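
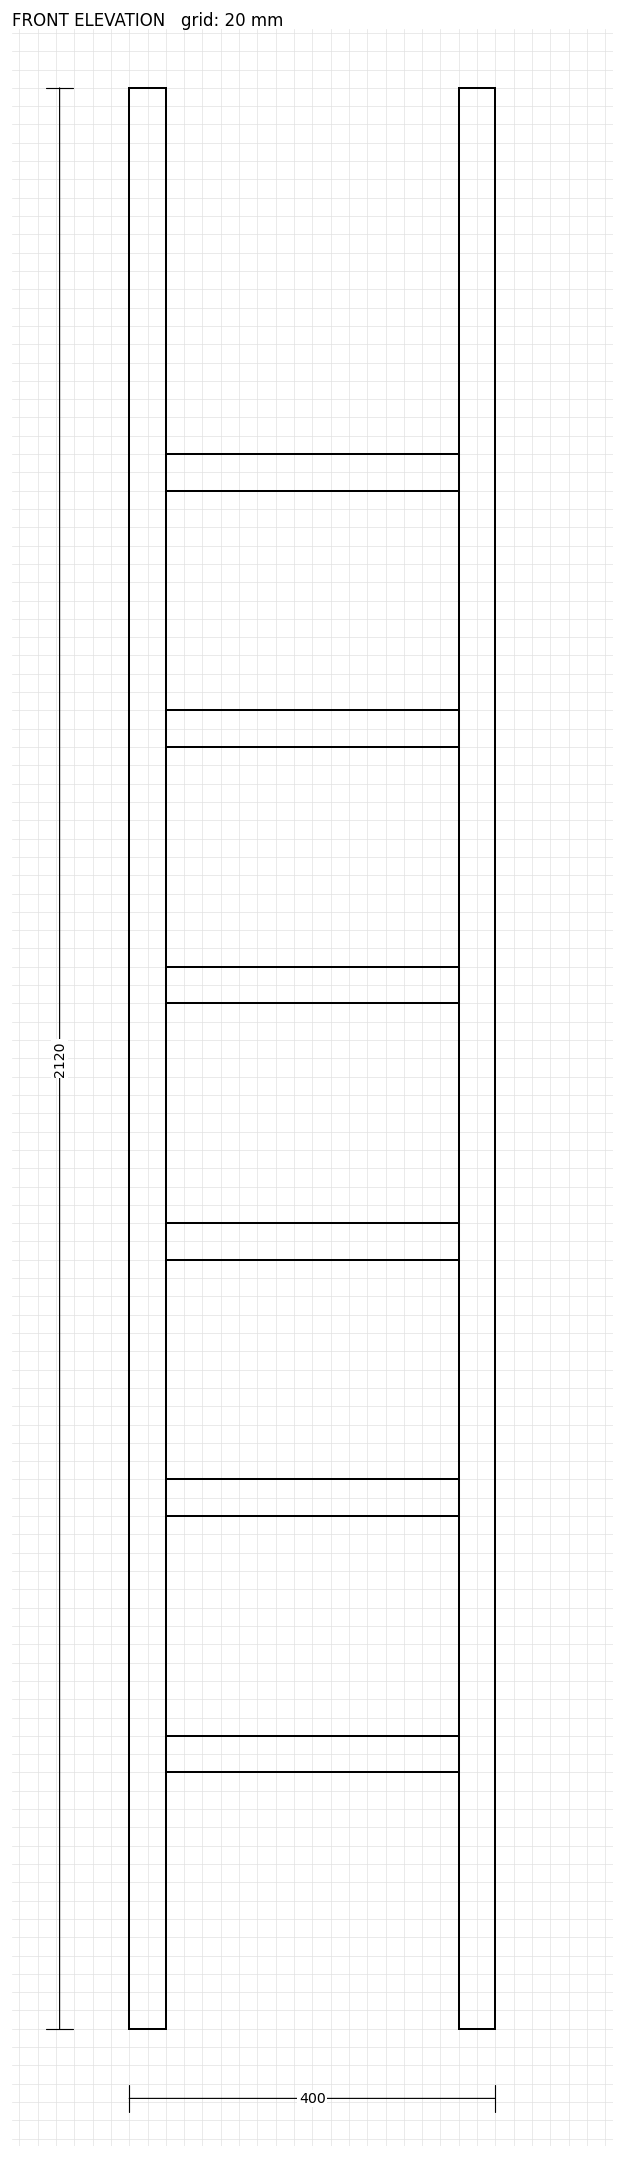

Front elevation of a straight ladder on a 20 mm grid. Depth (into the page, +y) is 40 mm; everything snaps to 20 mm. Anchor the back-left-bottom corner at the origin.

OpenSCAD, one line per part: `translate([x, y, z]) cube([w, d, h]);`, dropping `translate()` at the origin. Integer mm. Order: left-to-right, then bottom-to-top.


cube([40, 40, 2120]);
translate([40, 0, 280]) cube([320, 40, 40]);
translate([40, 0, 560]) cube([320, 40, 40]);
translate([40, 0, 840]) cube([320, 40, 40]);
translate([40, 0, 1120]) cube([320, 40, 40]);
translate([40, 0, 1400]) cube([320, 40, 40]);
translate([40, 0, 1680]) cube([320, 40, 40]);
translate([360, 0, 0]) cube([40, 40, 2120]);


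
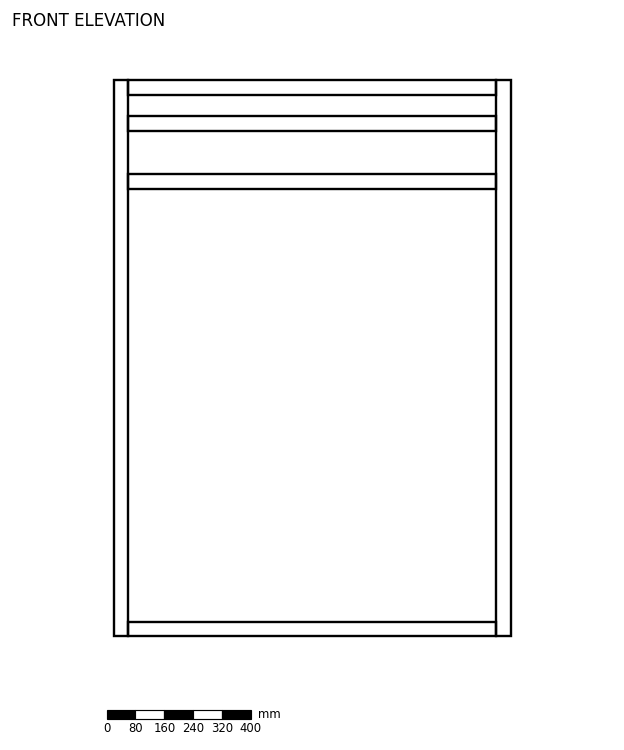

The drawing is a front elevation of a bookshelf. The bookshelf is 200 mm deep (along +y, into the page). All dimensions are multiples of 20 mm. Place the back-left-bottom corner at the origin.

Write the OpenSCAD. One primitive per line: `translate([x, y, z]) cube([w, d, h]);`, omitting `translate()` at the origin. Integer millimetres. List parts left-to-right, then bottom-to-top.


cube([40, 200, 1540]);
translate([40, 0, 0]) cube([1020, 200, 40]);
translate([40, 0, 1240]) cube([1020, 200, 40]);
translate([40, 0, 1400]) cube([1020, 200, 40]);
translate([40, 0, 1500]) cube([1020, 200, 40]);
translate([1060, 0, 0]) cube([40, 200, 1540]);


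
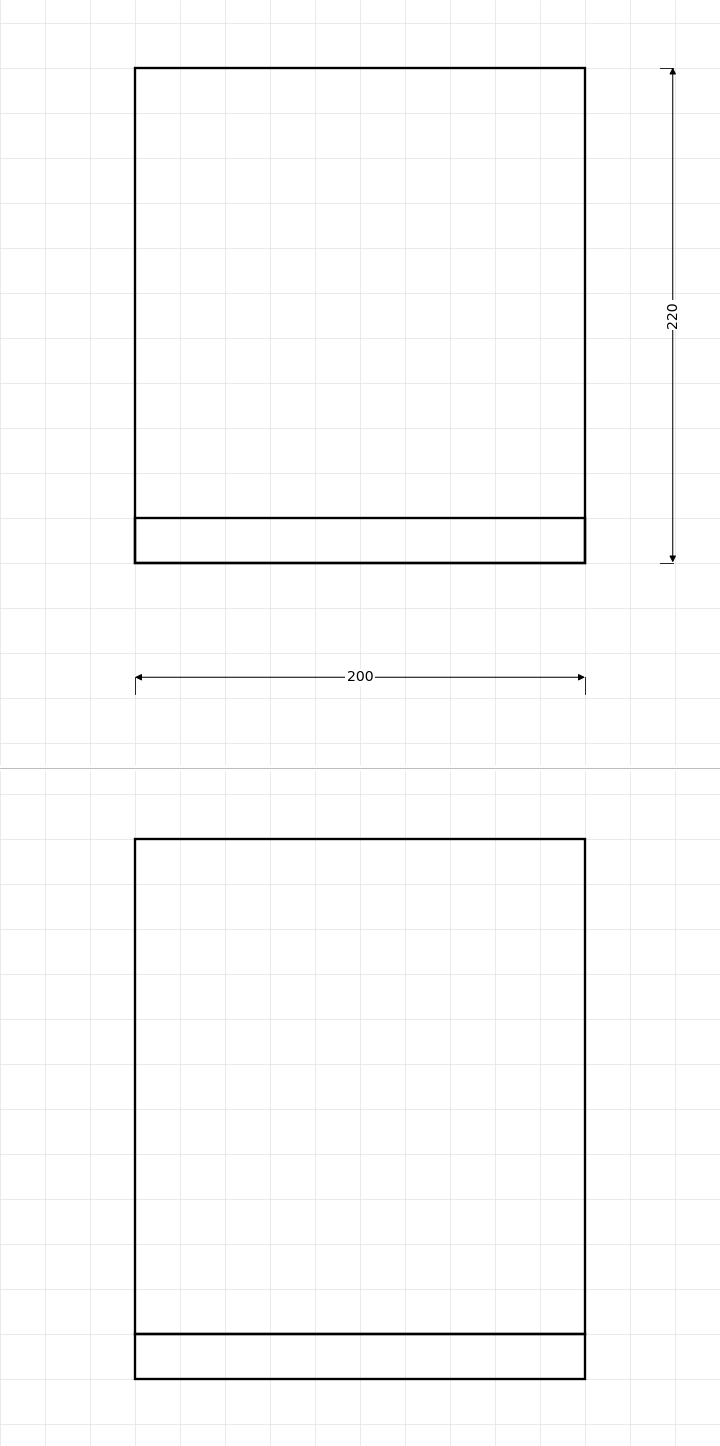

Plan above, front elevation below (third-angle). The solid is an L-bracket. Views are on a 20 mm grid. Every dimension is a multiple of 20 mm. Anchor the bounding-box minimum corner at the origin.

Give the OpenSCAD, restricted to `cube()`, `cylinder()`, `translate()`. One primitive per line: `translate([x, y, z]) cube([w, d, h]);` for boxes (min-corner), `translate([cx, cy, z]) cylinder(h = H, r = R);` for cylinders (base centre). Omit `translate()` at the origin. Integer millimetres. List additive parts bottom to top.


cube([200, 220, 20]);
translate([0, 0, 20]) cube([200, 20, 220]);


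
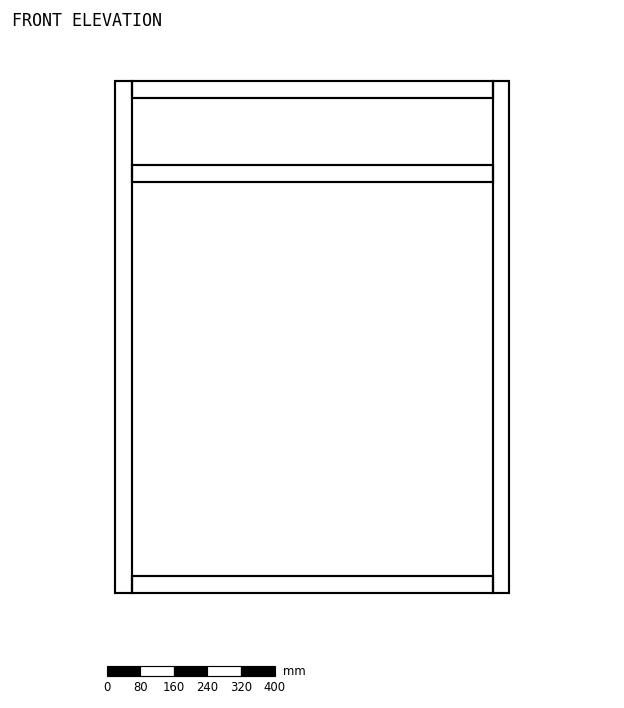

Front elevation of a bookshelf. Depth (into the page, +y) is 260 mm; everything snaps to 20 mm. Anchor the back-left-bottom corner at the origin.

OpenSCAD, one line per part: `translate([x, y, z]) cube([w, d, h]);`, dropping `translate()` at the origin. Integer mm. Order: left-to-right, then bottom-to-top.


cube([40, 260, 1220]);
translate([40, 0, 0]) cube([860, 260, 40]);
translate([40, 0, 980]) cube([860, 260, 40]);
translate([40, 0, 1180]) cube([860, 260, 40]);
translate([900, 0, 0]) cube([40, 260, 1220]);


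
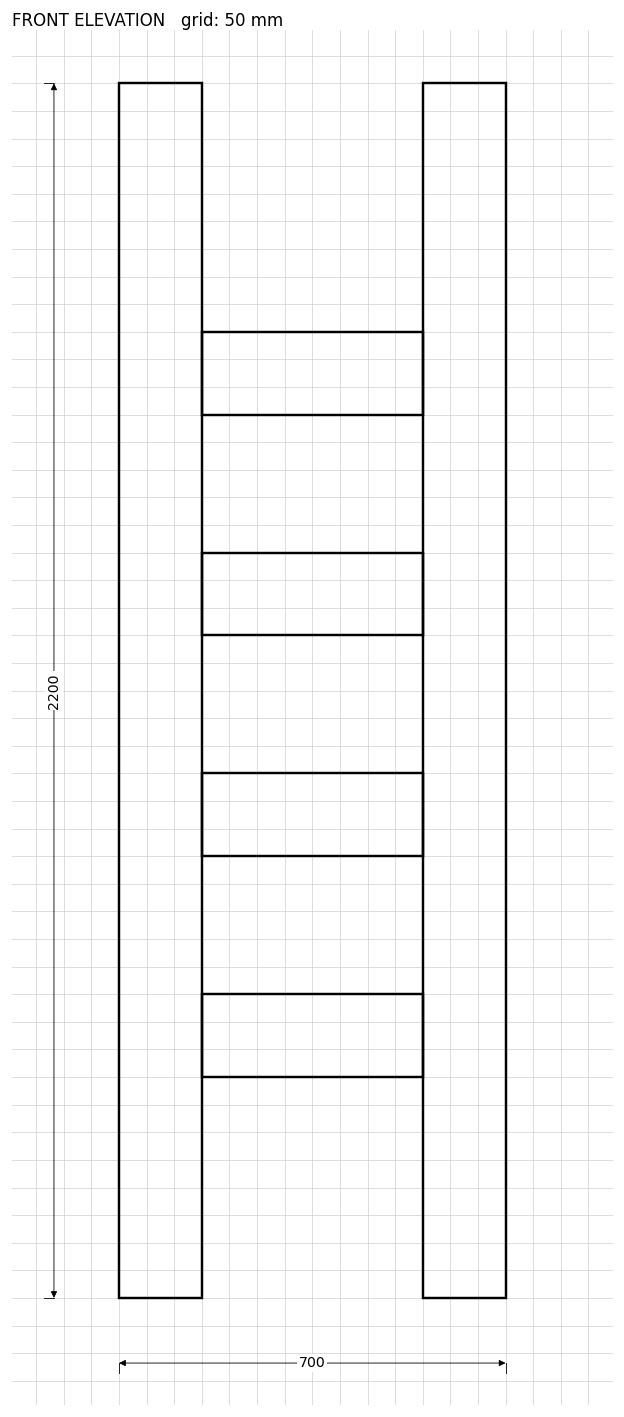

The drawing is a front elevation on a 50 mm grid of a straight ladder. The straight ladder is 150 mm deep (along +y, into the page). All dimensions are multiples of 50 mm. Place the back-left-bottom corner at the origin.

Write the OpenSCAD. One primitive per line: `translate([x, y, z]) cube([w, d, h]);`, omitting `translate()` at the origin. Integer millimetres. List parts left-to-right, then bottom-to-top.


cube([150, 150, 2200]);
translate([150, 0, 400]) cube([400, 150, 150]);
translate([150, 0, 800]) cube([400, 150, 150]);
translate([150, 0, 1200]) cube([400, 150, 150]);
translate([150, 0, 1600]) cube([400, 150, 150]);
translate([550, 0, 0]) cube([150, 150, 2200]);


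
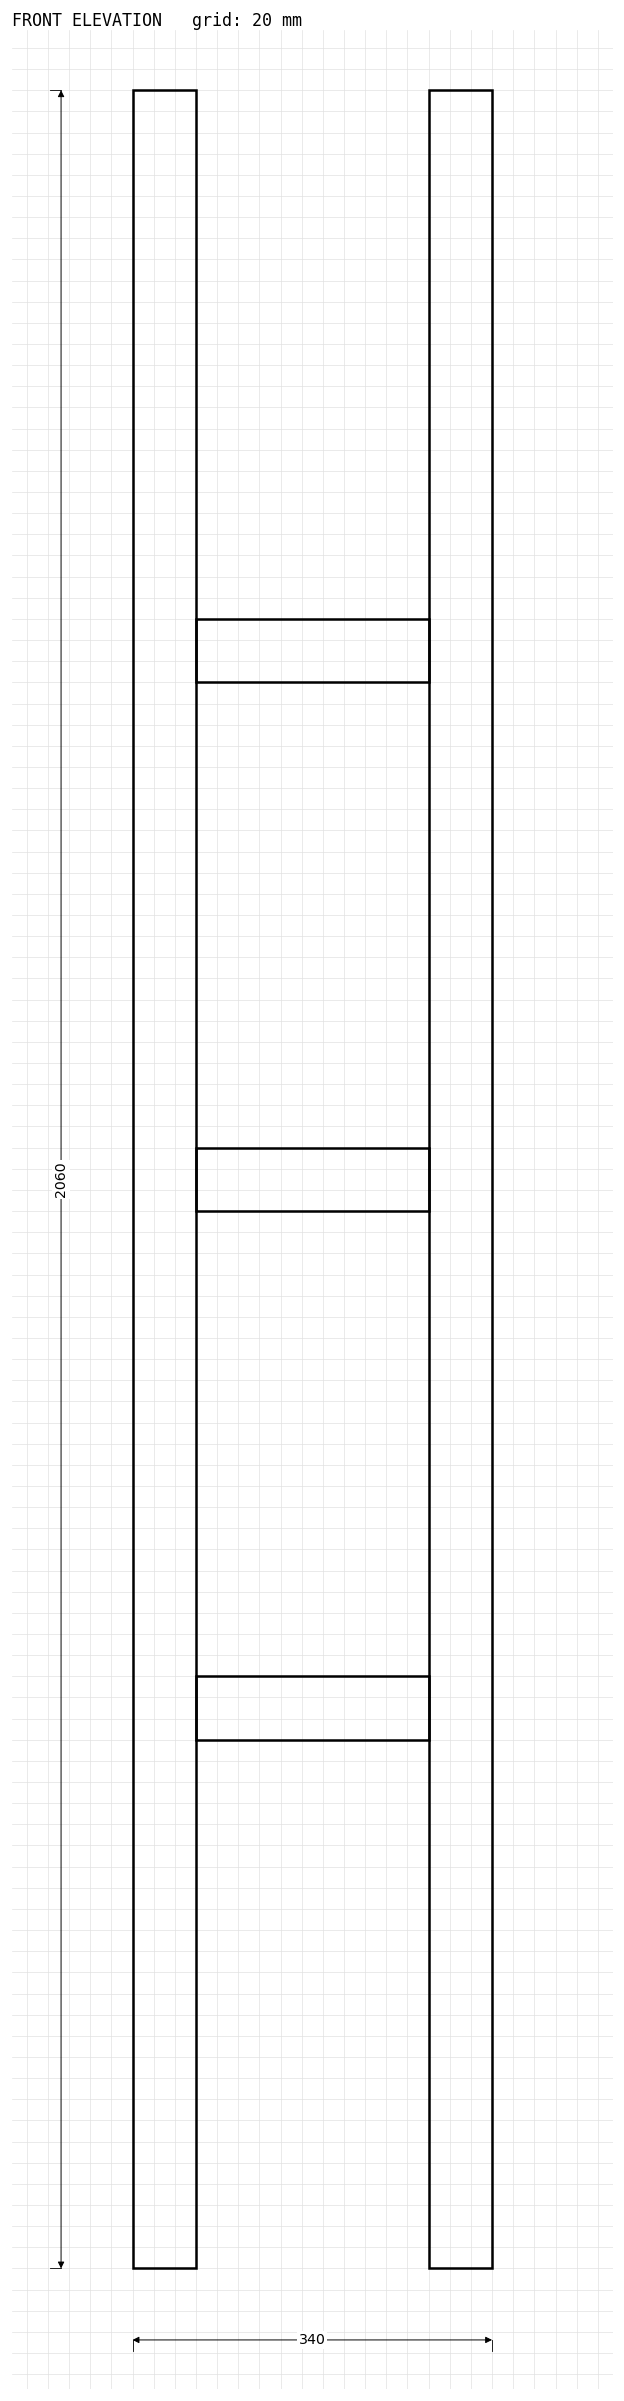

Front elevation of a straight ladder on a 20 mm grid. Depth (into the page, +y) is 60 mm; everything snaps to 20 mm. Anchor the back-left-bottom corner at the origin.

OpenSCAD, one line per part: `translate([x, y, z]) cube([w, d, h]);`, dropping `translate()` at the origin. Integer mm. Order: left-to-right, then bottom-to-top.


cube([60, 60, 2060]);
translate([60, 0, 500]) cube([220, 60, 60]);
translate([60, 0, 1000]) cube([220, 60, 60]);
translate([60, 0, 1500]) cube([220, 60, 60]);
translate([280, 0, 0]) cube([60, 60, 2060]);


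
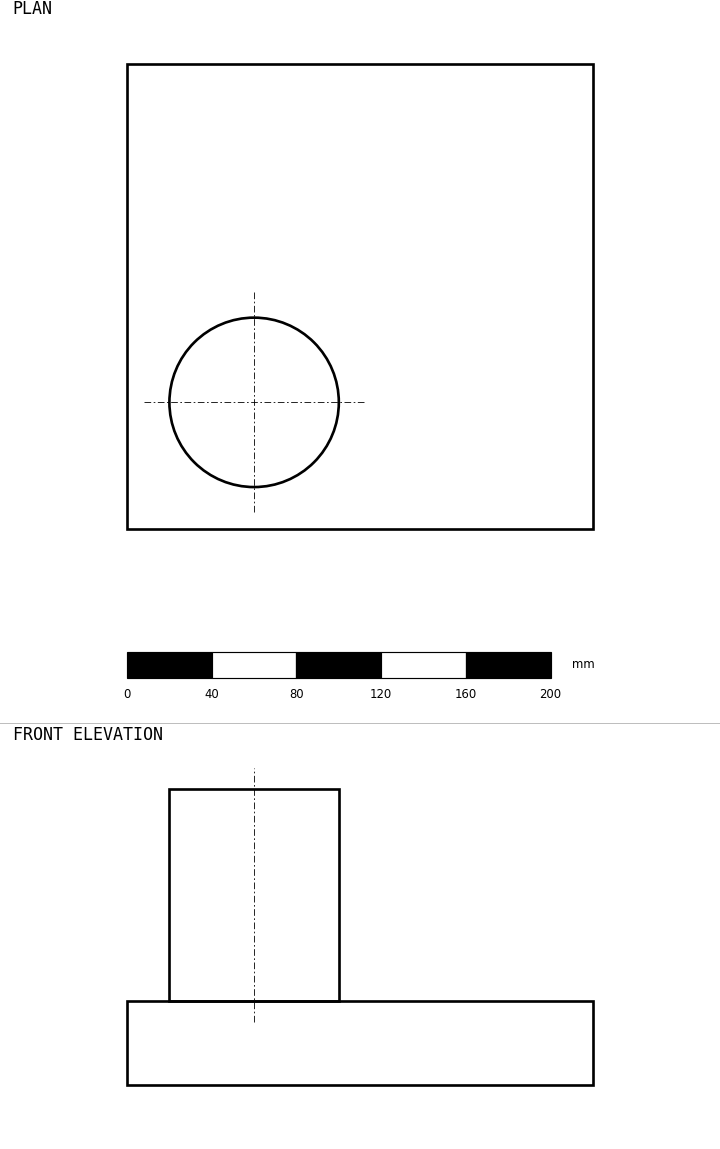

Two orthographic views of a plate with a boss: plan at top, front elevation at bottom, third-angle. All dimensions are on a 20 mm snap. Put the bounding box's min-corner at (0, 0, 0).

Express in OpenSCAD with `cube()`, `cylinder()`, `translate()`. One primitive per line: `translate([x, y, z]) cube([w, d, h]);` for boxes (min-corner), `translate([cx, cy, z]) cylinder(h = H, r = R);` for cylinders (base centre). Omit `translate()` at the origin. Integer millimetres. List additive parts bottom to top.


cube([220, 220, 40]);
translate([60, 60, 40]) cylinder(h = 100, r = 40);


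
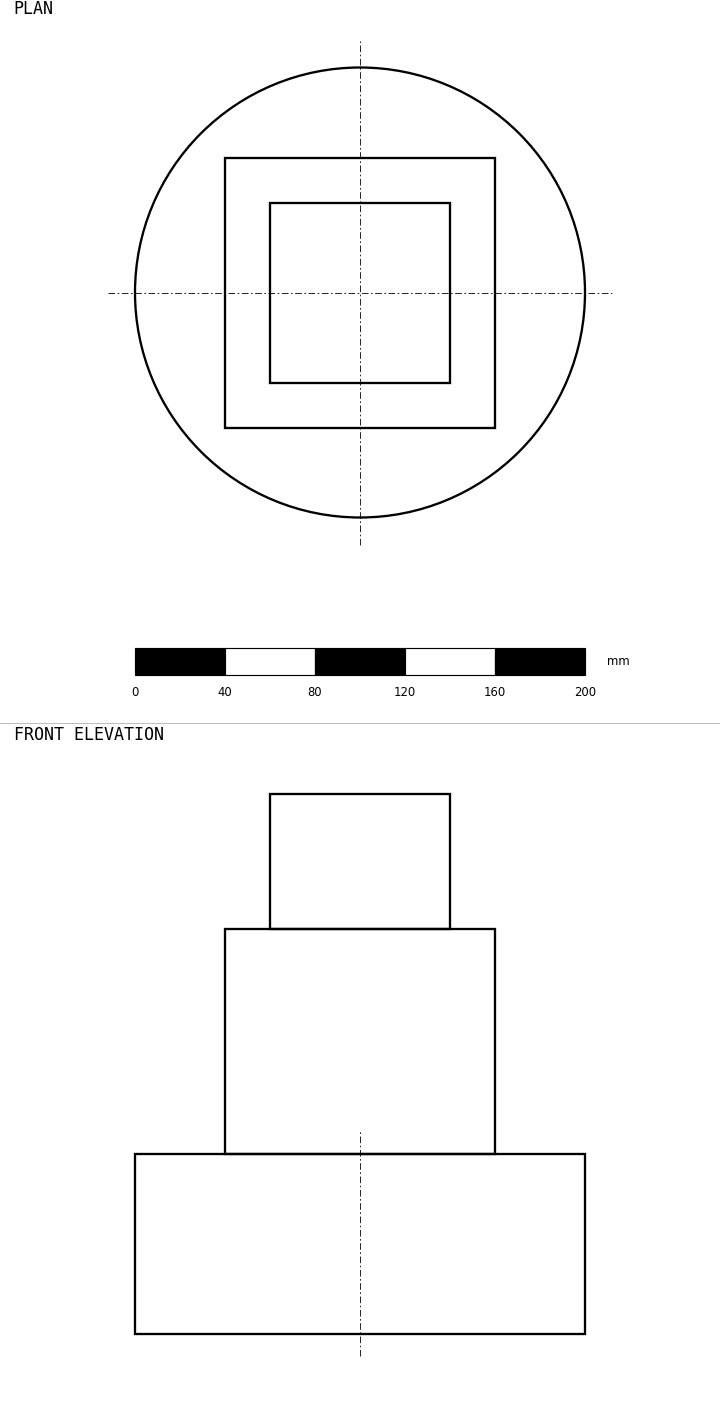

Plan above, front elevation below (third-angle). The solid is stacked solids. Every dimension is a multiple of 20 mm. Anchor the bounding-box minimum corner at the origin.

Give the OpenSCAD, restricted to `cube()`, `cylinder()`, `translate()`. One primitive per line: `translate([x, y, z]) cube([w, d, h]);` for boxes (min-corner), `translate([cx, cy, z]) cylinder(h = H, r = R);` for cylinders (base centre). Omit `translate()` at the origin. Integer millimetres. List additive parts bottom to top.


translate([100, 100, 0]) cylinder(h = 80, r = 100);
translate([40, 40, 80]) cube([120, 120, 100]);
translate([60, 60, 180]) cube([80, 80, 60]);


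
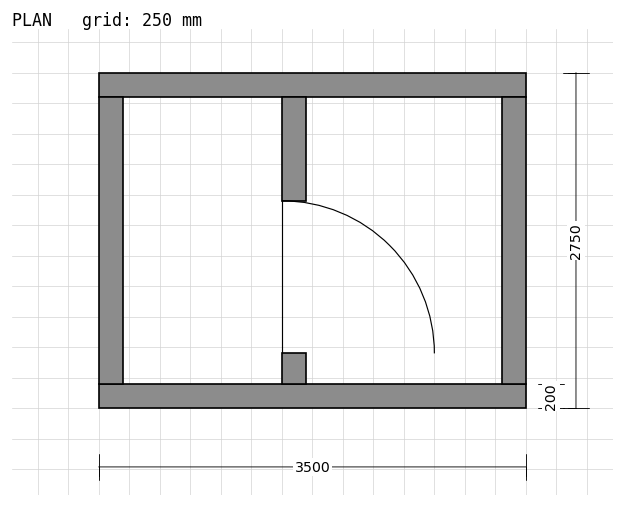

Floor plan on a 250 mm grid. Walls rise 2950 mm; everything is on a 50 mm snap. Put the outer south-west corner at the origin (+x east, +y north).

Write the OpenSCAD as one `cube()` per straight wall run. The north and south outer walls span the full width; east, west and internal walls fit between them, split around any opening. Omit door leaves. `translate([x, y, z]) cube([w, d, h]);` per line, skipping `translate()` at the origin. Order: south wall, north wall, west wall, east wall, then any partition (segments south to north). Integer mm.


cube([3500, 200, 2950]);
translate([0, 2550, 0]) cube([3500, 200, 2950]);
translate([0, 200, 0]) cube([200, 2350, 2950]);
translate([3300, 200, 0]) cube([200, 2350, 2950]);
translate([1500, 200, 0]) cube([200, 250, 2950]);
translate([1500, 1700, 0]) cube([200, 850, 2950]);


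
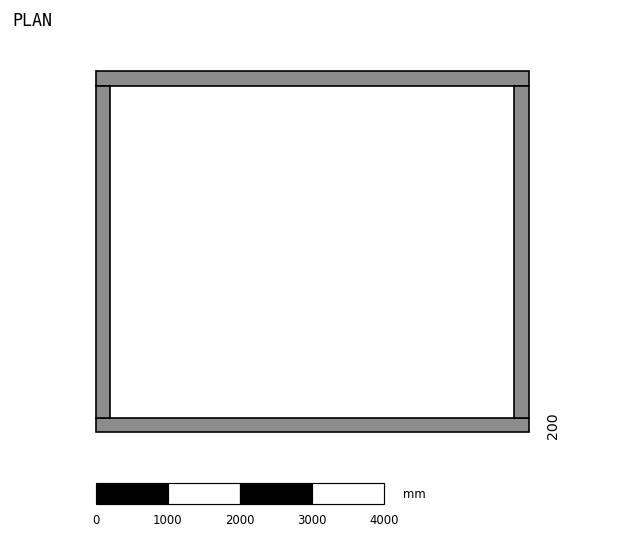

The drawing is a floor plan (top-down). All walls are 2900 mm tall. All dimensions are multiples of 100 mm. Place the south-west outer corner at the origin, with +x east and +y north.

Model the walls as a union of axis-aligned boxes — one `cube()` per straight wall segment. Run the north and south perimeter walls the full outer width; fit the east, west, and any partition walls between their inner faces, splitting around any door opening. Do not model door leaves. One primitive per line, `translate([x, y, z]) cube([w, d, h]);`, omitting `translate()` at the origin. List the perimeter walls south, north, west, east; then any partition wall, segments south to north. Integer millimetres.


cube([6000, 200, 2900]);
translate([0, 4800, 0]) cube([6000, 200, 2900]);
translate([0, 200, 0]) cube([200, 4600, 2900]);
translate([5800, 200, 0]) cube([200, 4600, 2900]);


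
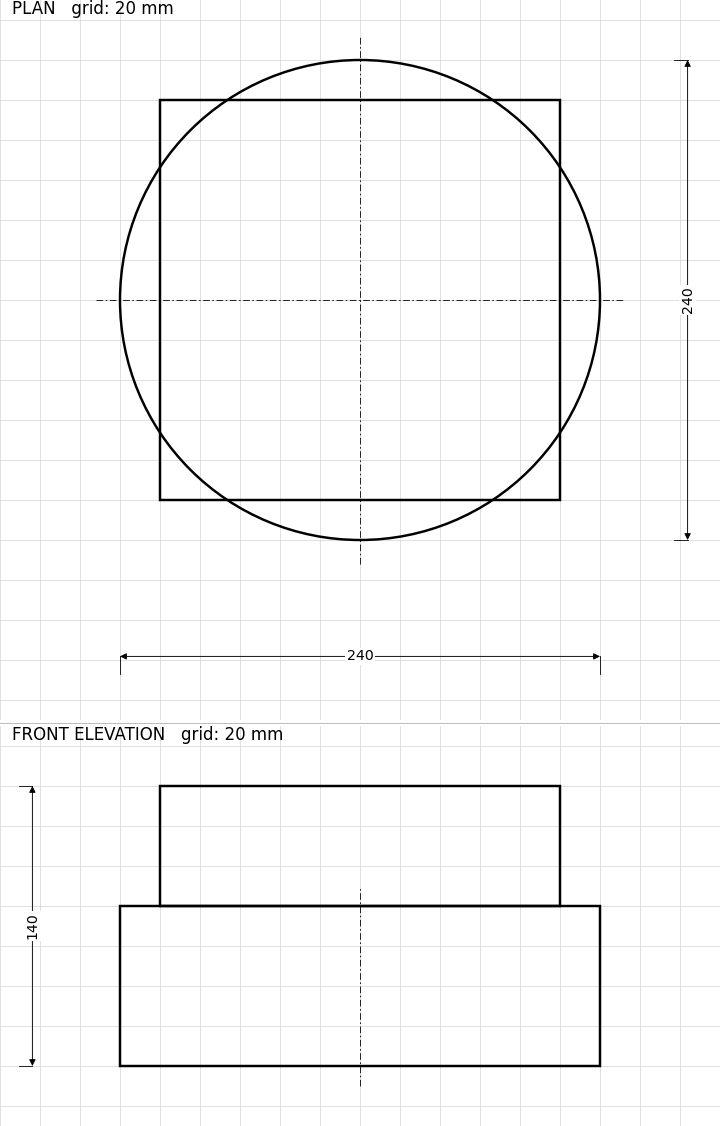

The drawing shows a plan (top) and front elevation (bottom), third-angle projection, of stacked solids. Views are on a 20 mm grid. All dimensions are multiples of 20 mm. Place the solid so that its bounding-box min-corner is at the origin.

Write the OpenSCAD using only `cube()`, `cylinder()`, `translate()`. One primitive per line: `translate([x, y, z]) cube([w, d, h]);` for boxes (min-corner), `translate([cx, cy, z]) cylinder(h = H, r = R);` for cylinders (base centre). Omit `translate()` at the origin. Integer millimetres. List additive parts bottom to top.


translate([120, 120, 0]) cylinder(h = 80, r = 120);
translate([20, 20, 80]) cube([200, 200, 60]);


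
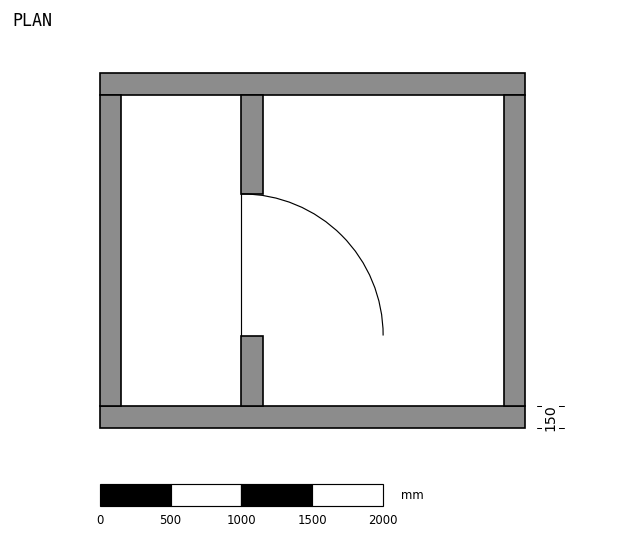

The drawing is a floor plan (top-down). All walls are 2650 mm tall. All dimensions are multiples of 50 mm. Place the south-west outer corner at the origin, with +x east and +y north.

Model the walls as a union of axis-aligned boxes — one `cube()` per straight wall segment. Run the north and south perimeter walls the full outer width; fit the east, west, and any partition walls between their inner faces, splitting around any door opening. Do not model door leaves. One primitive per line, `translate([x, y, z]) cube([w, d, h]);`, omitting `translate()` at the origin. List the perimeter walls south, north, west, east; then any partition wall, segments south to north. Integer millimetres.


cube([3000, 150, 2650]);
translate([0, 2350, 0]) cube([3000, 150, 2650]);
translate([0, 150, 0]) cube([150, 2200, 2650]);
translate([2850, 150, 0]) cube([150, 2200, 2650]);
translate([1000, 150, 0]) cube([150, 500, 2650]);
translate([1000, 1650, 0]) cube([150, 700, 2650]);


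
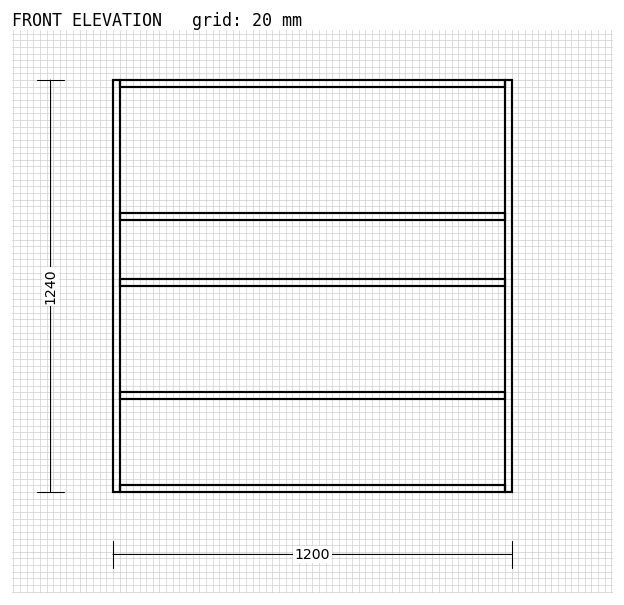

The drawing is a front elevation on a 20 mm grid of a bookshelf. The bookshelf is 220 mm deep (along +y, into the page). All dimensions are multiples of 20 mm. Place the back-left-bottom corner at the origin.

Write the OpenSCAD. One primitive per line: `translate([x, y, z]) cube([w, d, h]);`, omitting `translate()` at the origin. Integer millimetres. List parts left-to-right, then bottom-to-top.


cube([20, 220, 1240]);
translate([20, 0, 0]) cube([1160, 220, 20]);
translate([20, 0, 280]) cube([1160, 220, 20]);
translate([20, 0, 620]) cube([1160, 220, 20]);
translate([20, 0, 820]) cube([1160, 220, 20]);
translate([20, 0, 1220]) cube([1160, 220, 20]);
translate([1180, 0, 0]) cube([20, 220, 1240]);


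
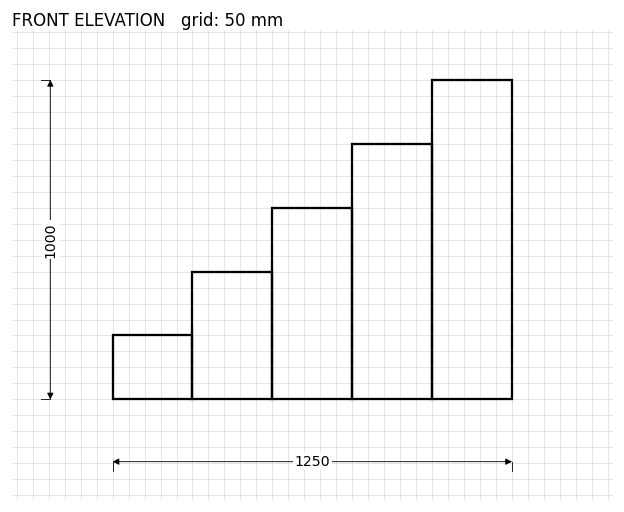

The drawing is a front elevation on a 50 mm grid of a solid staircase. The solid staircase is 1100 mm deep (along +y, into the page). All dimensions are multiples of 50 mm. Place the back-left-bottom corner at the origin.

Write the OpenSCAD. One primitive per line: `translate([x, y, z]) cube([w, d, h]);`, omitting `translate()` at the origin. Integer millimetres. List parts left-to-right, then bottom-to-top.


cube([250, 1100, 200]);
translate([250, 0, 0]) cube([250, 1100, 400]);
translate([500, 0, 0]) cube([250, 1100, 600]);
translate([750, 0, 0]) cube([250, 1100, 800]);
translate([1000, 0, 0]) cube([250, 1100, 1000]);


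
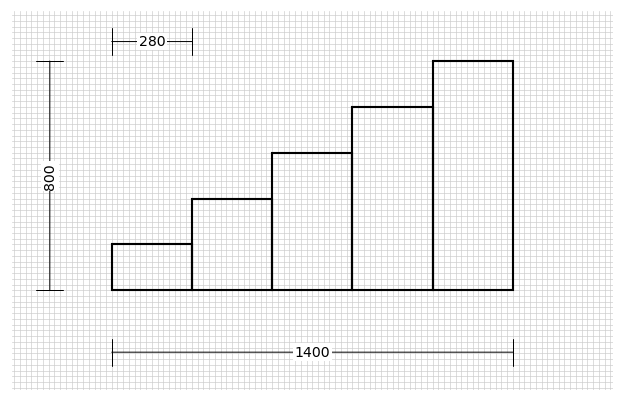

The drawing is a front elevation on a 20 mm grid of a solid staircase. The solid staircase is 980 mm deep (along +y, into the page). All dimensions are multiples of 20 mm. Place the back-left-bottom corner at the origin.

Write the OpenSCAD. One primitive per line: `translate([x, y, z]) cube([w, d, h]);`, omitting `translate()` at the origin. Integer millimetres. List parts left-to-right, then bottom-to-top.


cube([280, 980, 160]);
translate([280, 0, 0]) cube([280, 980, 320]);
translate([560, 0, 0]) cube([280, 980, 480]);
translate([840, 0, 0]) cube([280, 980, 640]);
translate([1120, 0, 0]) cube([280, 980, 800]);


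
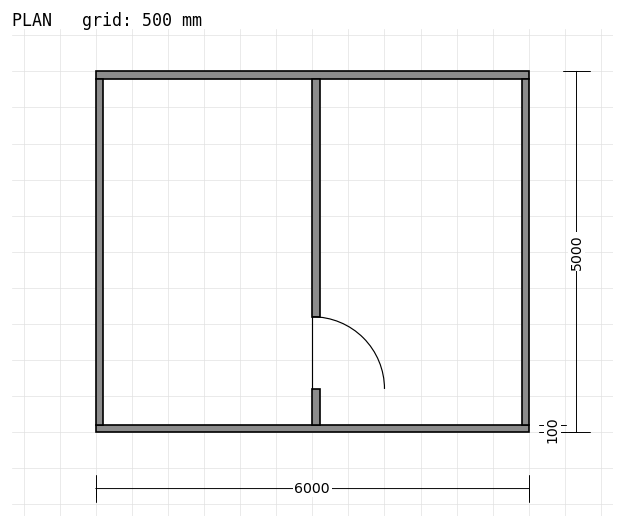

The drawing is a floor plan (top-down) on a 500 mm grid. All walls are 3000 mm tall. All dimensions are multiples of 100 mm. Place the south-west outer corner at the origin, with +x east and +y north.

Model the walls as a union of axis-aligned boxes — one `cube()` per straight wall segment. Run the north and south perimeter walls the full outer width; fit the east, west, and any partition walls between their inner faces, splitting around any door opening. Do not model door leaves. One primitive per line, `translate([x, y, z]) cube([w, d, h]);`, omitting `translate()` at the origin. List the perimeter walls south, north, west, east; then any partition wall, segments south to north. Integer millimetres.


cube([6000, 100, 3000]);
translate([0, 4900, 0]) cube([6000, 100, 3000]);
translate([0, 100, 0]) cube([100, 4800, 3000]);
translate([5900, 100, 0]) cube([100, 4800, 3000]);
translate([3000, 100, 0]) cube([100, 500, 3000]);
translate([3000, 1600, 0]) cube([100, 3300, 3000]);


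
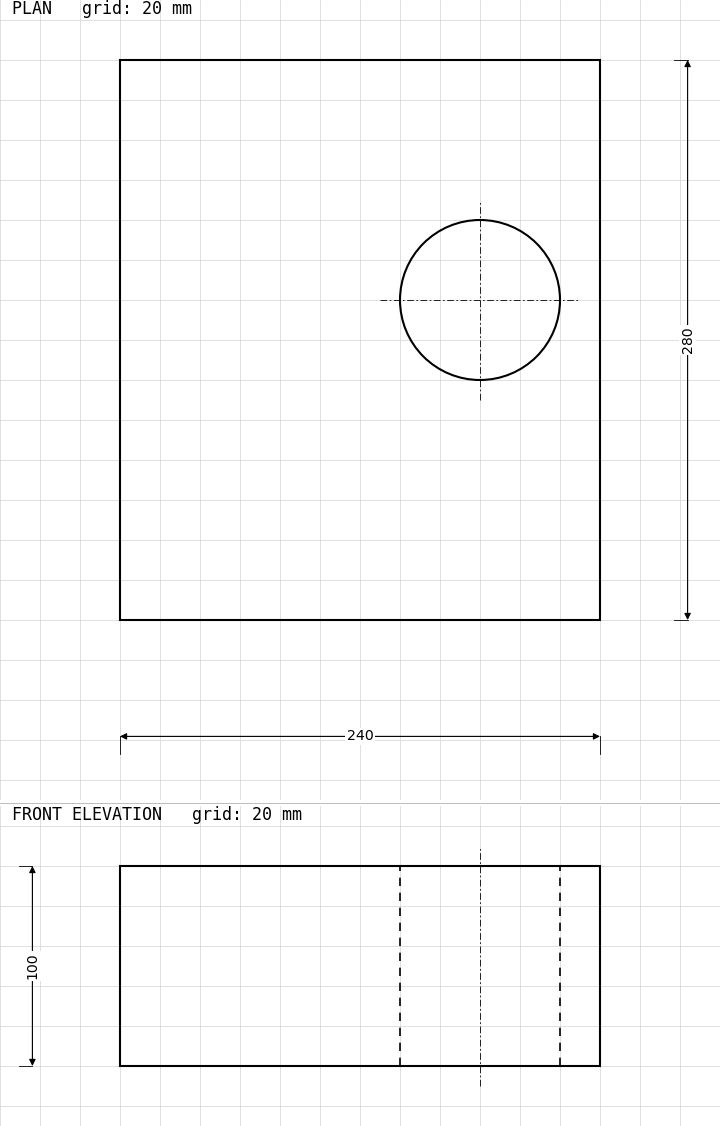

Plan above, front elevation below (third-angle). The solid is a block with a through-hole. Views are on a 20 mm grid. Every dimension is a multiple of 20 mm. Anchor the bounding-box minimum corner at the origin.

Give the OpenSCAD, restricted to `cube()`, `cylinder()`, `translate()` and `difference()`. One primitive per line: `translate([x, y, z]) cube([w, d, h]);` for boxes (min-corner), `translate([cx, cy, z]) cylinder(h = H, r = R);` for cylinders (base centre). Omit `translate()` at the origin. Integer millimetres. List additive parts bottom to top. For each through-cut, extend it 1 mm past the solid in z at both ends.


difference() {
  cube([240, 280, 100]);
  translate([180, 160, -1]) cylinder(h = 102, r = 40);
}


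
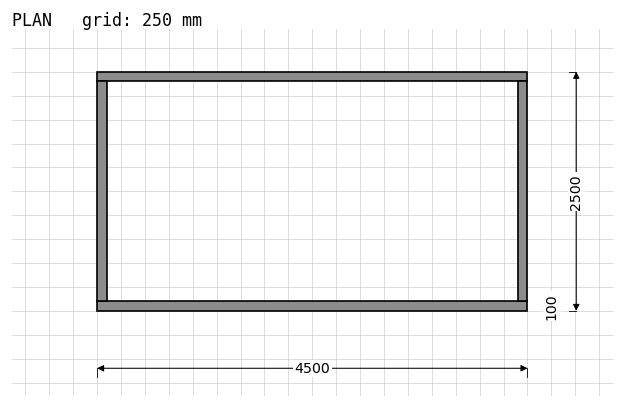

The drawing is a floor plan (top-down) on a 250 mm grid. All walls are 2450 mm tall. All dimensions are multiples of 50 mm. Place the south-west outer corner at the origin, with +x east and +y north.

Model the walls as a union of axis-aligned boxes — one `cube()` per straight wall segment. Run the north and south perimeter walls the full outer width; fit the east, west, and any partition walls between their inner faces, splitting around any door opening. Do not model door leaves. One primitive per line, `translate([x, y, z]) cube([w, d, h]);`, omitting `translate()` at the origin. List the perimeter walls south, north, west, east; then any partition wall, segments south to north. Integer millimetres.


cube([4500, 100, 2450]);
translate([0, 2400, 0]) cube([4500, 100, 2450]);
translate([0, 100, 0]) cube([100, 2300, 2450]);
translate([4400, 100, 0]) cube([100, 2300, 2450]);


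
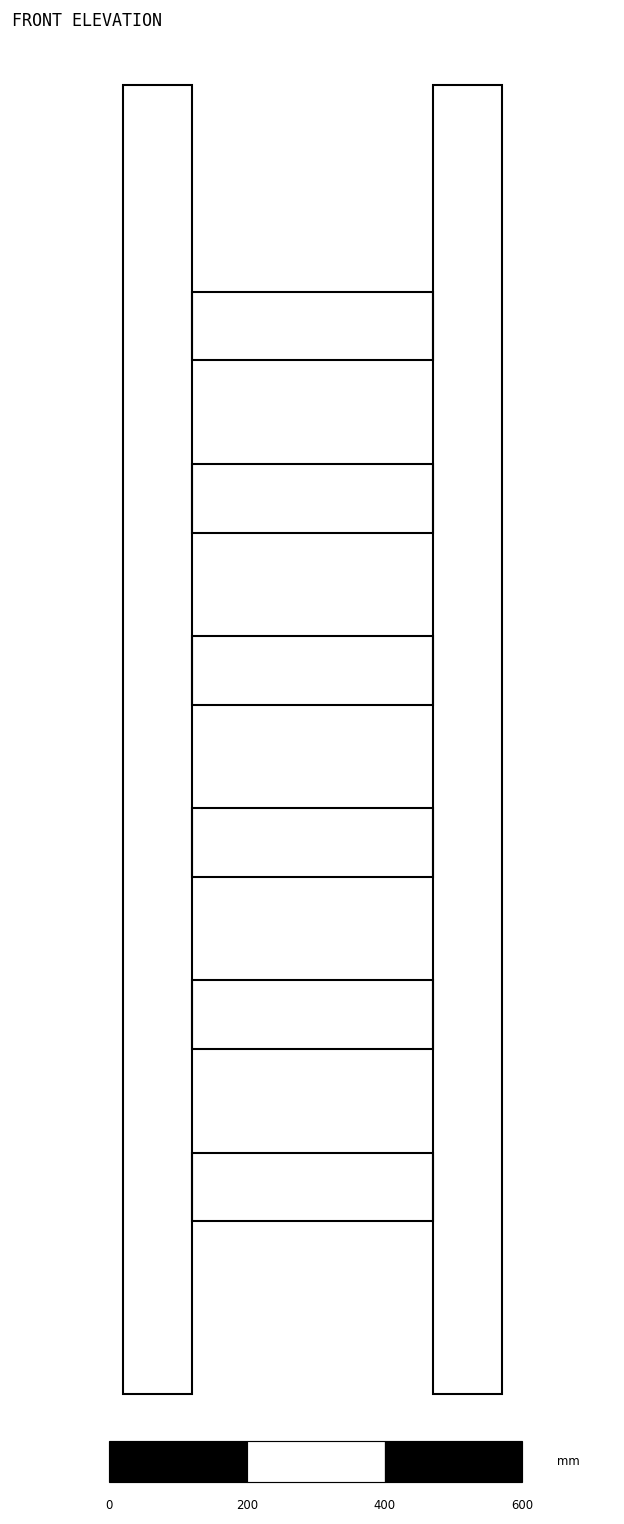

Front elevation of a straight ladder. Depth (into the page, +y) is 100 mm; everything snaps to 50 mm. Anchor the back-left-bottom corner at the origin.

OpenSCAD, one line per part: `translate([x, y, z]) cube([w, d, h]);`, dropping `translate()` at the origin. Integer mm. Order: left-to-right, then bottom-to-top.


cube([100, 100, 1900]);
translate([100, 0, 250]) cube([350, 100, 100]);
translate([100, 0, 500]) cube([350, 100, 100]);
translate([100, 0, 750]) cube([350, 100, 100]);
translate([100, 0, 1000]) cube([350, 100, 100]);
translate([100, 0, 1250]) cube([350, 100, 100]);
translate([100, 0, 1500]) cube([350, 100, 100]);
translate([450, 0, 0]) cube([100, 100, 1900]);


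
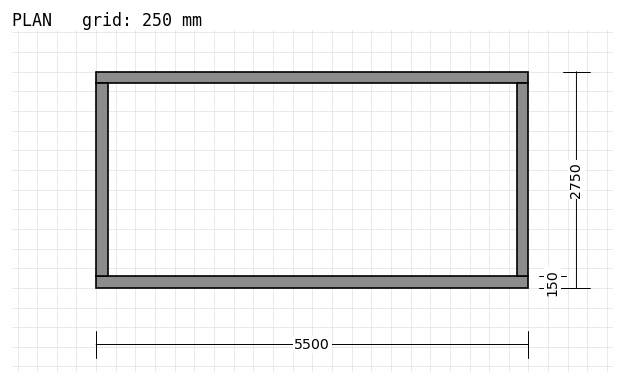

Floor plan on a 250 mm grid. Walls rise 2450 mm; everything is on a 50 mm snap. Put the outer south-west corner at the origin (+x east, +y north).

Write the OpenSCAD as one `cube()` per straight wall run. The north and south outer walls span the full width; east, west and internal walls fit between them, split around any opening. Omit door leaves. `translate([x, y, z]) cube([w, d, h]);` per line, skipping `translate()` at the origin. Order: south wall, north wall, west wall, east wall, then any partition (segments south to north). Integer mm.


cube([5500, 150, 2450]);
translate([0, 2600, 0]) cube([5500, 150, 2450]);
translate([0, 150, 0]) cube([150, 2450, 2450]);
translate([5350, 150, 0]) cube([150, 2450, 2450]);


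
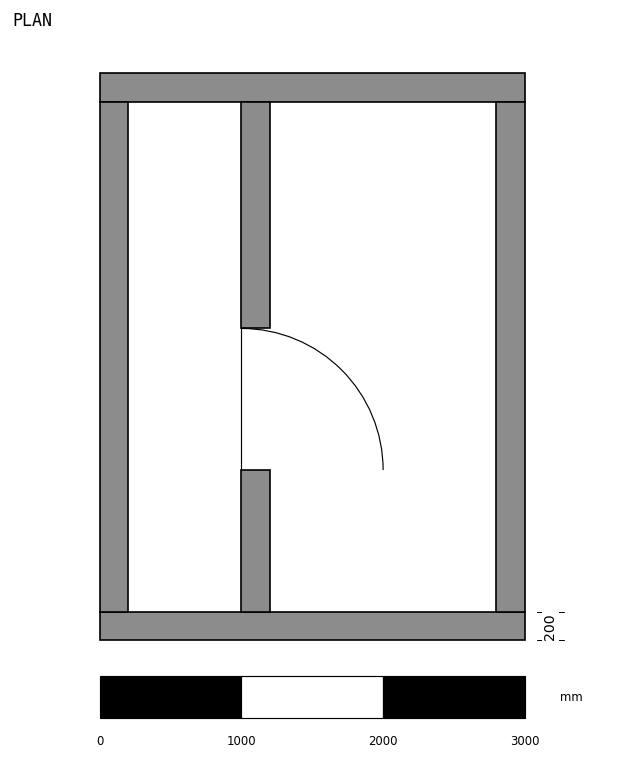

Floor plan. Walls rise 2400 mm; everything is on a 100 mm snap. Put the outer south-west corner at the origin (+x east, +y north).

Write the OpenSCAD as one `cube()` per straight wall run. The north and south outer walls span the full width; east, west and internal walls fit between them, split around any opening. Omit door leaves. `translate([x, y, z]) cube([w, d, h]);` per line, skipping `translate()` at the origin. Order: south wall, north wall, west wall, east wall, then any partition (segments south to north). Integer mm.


cube([3000, 200, 2400]);
translate([0, 3800, 0]) cube([3000, 200, 2400]);
translate([0, 200, 0]) cube([200, 3600, 2400]);
translate([2800, 200, 0]) cube([200, 3600, 2400]);
translate([1000, 200, 0]) cube([200, 1000, 2400]);
translate([1000, 2200, 0]) cube([200, 1600, 2400]);


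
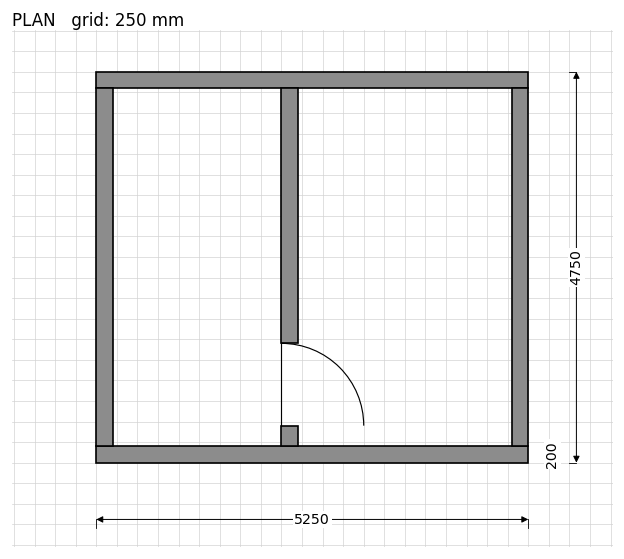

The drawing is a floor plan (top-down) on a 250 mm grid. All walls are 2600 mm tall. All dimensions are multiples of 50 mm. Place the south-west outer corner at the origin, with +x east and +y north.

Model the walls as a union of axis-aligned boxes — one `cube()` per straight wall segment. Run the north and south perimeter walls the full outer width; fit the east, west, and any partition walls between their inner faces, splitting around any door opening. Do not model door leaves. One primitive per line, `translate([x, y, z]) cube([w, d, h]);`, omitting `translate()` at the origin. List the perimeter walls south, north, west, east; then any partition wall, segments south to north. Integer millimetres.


cube([5250, 200, 2600]);
translate([0, 4550, 0]) cube([5250, 200, 2600]);
translate([0, 200, 0]) cube([200, 4350, 2600]);
translate([5050, 200, 0]) cube([200, 4350, 2600]);
translate([2250, 200, 0]) cube([200, 250, 2600]);
translate([2250, 1450, 0]) cube([200, 3100, 2600]);


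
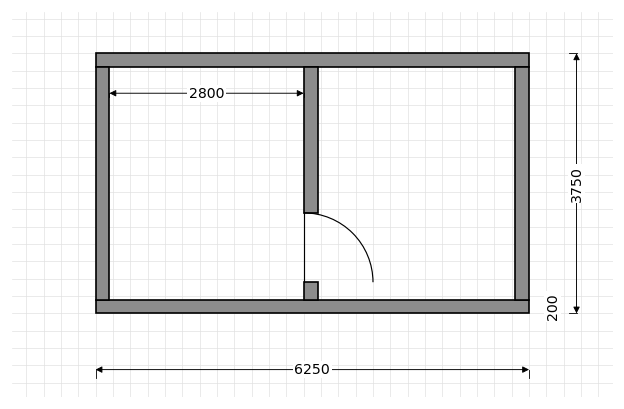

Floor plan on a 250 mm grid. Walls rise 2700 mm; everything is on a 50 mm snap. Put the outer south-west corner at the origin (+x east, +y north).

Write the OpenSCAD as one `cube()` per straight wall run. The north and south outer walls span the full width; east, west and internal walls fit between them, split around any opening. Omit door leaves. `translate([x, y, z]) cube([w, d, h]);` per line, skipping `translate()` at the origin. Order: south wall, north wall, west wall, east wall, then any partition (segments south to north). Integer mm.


cube([6250, 200, 2700]);
translate([0, 3550, 0]) cube([6250, 200, 2700]);
translate([0, 200, 0]) cube([200, 3350, 2700]);
translate([6050, 200, 0]) cube([200, 3350, 2700]);
translate([3000, 200, 0]) cube([200, 250, 2700]);
translate([3000, 1450, 0]) cube([200, 2100, 2700]);


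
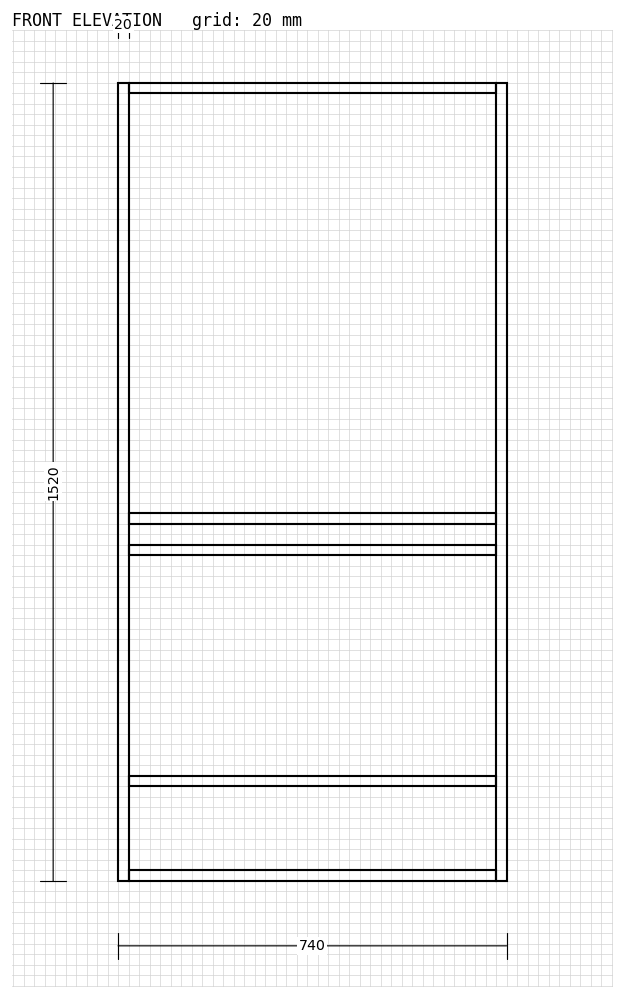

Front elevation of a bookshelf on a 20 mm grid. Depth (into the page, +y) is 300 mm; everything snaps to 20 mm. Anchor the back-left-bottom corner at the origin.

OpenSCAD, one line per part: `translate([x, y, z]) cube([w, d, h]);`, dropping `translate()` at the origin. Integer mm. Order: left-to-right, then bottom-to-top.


cube([20, 300, 1520]);
translate([20, 0, 0]) cube([700, 300, 20]);
translate([20, 0, 180]) cube([700, 300, 20]);
translate([20, 0, 620]) cube([700, 300, 20]);
translate([20, 0, 680]) cube([700, 300, 20]);
translate([20, 0, 1500]) cube([700, 300, 20]);
translate([720, 0, 0]) cube([20, 300, 1520]);


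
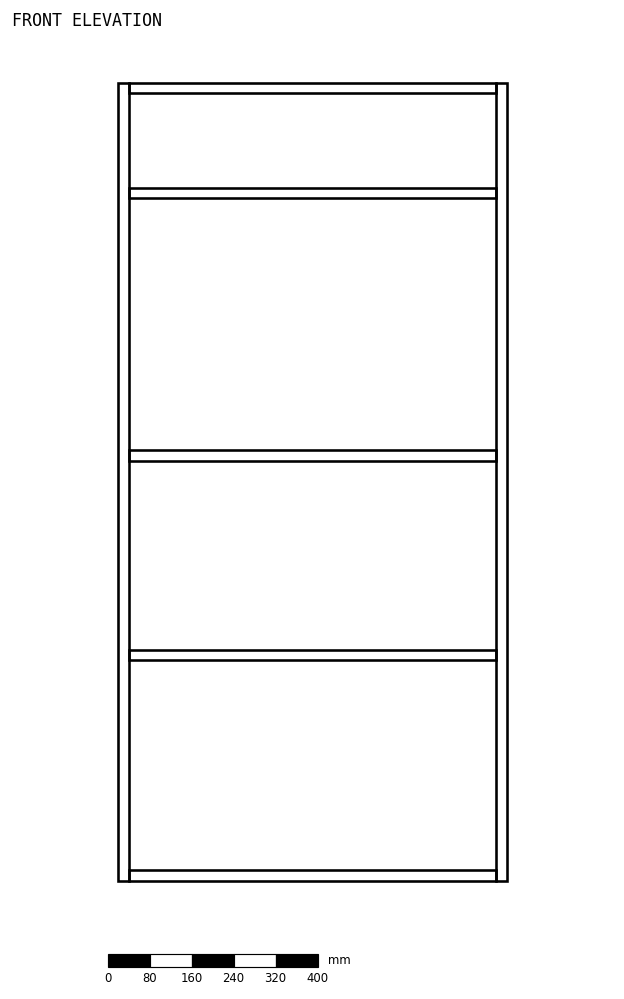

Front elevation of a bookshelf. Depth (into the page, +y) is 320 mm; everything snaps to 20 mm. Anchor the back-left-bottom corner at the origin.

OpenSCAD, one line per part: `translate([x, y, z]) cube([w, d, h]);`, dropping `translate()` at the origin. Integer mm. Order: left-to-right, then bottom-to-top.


cube([20, 320, 1520]);
translate([20, 0, 0]) cube([700, 320, 20]);
translate([20, 0, 420]) cube([700, 320, 20]);
translate([20, 0, 800]) cube([700, 320, 20]);
translate([20, 0, 1300]) cube([700, 320, 20]);
translate([20, 0, 1500]) cube([700, 320, 20]);
translate([720, 0, 0]) cube([20, 320, 1520]);


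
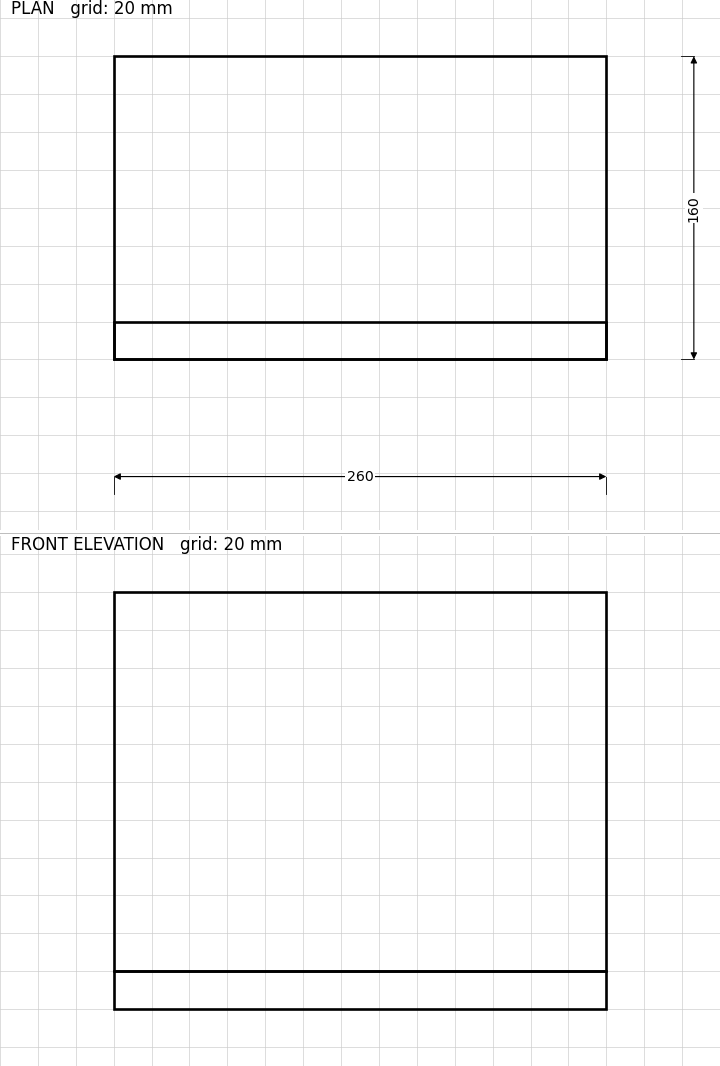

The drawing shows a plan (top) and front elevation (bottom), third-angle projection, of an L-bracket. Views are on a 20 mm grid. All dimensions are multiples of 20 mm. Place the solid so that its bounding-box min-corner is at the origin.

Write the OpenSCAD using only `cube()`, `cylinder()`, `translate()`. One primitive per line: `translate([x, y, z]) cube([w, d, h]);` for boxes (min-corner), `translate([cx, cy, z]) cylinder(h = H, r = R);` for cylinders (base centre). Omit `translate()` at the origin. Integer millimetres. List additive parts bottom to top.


cube([260, 160, 20]);
translate([0, 0, 20]) cube([260, 20, 200]);


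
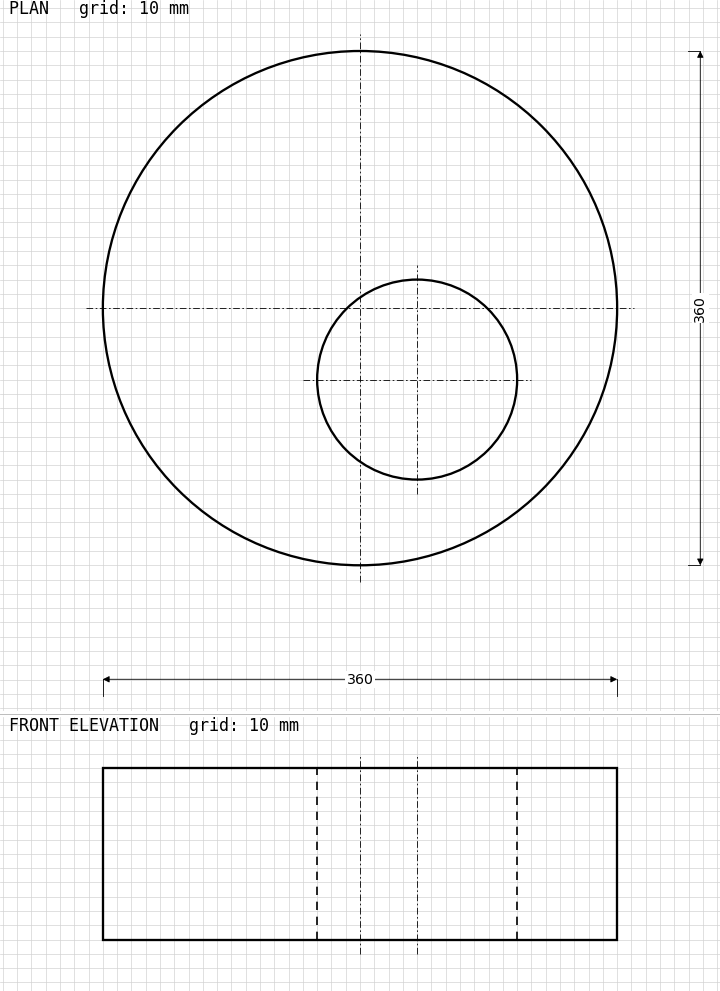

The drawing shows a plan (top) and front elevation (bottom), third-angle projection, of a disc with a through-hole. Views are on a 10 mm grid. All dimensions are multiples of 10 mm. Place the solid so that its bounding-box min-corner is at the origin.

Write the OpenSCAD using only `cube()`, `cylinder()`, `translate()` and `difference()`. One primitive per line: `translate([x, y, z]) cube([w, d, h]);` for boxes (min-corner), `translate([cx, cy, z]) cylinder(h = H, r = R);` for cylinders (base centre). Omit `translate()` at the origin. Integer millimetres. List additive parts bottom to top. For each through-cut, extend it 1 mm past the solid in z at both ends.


difference() {
  translate([180, 180, 0]) cylinder(h = 120, r = 180);
  translate([220, 130, -1]) cylinder(h = 122, r = 70);
}


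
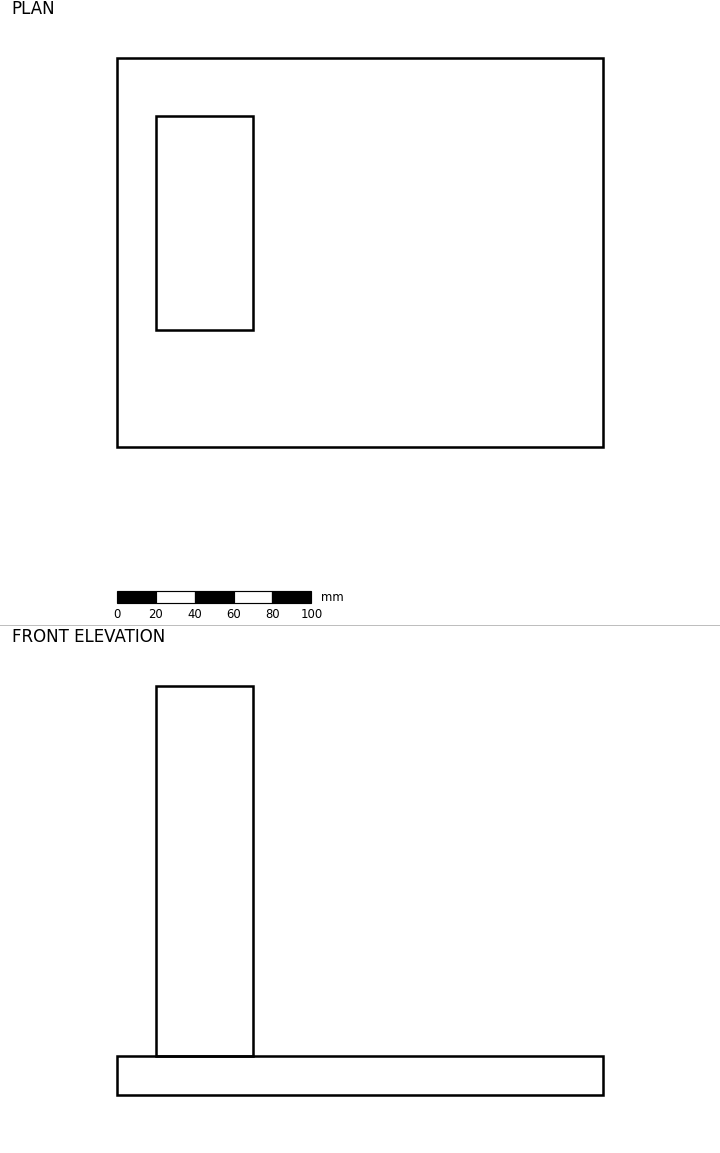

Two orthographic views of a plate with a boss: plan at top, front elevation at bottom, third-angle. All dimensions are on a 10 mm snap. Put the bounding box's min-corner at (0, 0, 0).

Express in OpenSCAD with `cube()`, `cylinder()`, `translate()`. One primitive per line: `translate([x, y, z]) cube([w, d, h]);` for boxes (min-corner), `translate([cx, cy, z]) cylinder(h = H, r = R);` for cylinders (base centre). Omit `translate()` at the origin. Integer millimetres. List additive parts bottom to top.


cube([250, 200, 20]);
translate([20, 60, 20]) cube([50, 110, 190]);


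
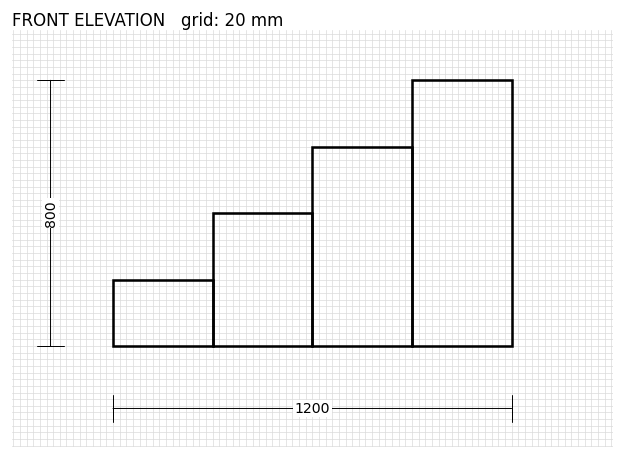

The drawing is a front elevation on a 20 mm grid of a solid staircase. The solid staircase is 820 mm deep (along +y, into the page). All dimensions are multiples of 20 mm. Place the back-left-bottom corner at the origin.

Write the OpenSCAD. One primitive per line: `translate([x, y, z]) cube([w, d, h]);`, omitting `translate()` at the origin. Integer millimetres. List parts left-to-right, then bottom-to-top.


cube([300, 820, 200]);
translate([300, 0, 0]) cube([300, 820, 400]);
translate([600, 0, 0]) cube([300, 820, 600]);
translate([900, 0, 0]) cube([300, 820, 800]);


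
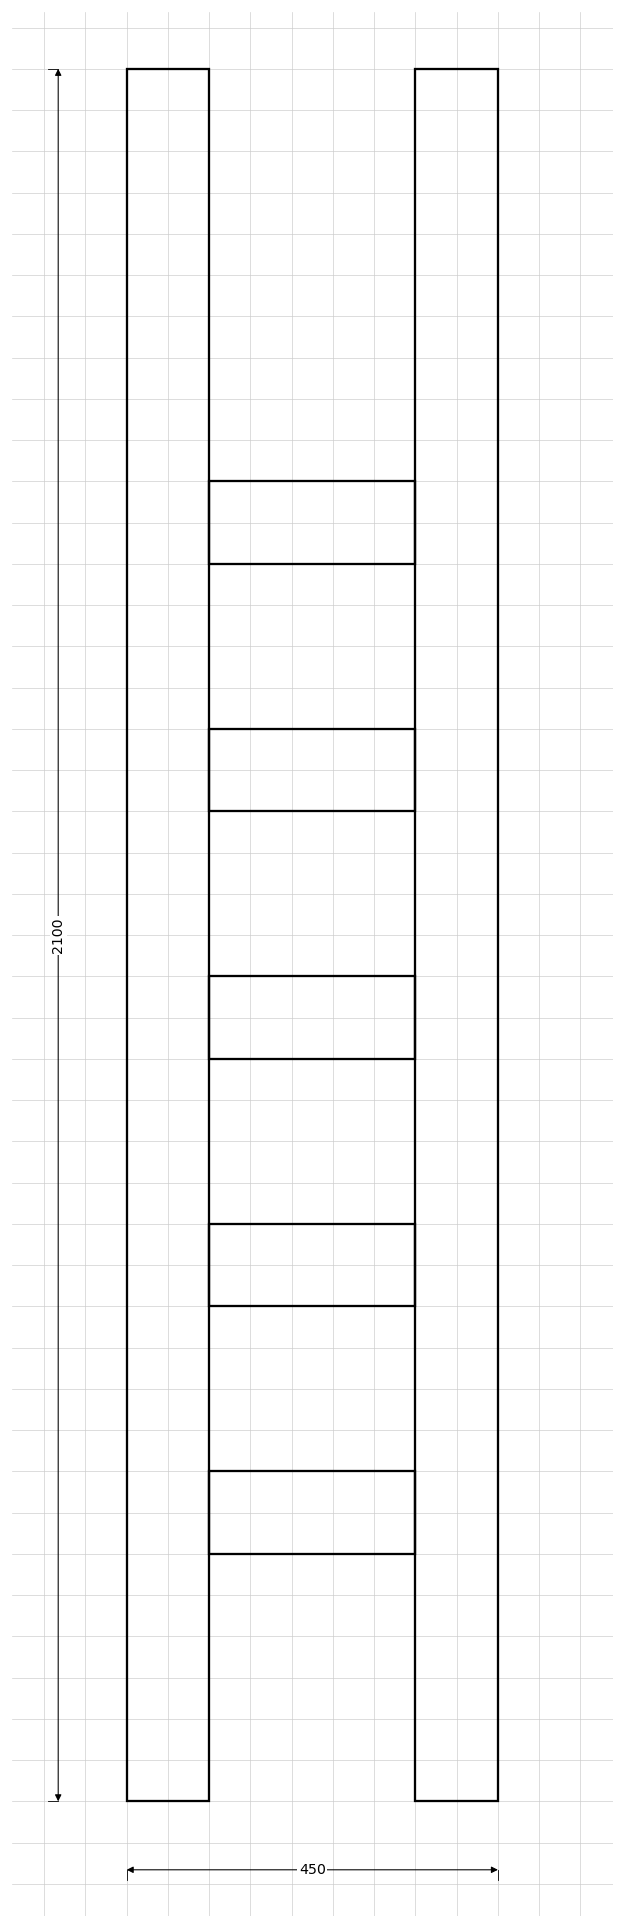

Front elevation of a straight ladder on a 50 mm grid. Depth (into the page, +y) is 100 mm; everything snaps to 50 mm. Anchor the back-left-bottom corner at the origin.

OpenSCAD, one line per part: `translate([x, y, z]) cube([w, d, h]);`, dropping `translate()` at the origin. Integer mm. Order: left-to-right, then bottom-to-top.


cube([100, 100, 2100]);
translate([100, 0, 300]) cube([250, 100, 100]);
translate([100, 0, 600]) cube([250, 100, 100]);
translate([100, 0, 900]) cube([250, 100, 100]);
translate([100, 0, 1200]) cube([250, 100, 100]);
translate([100, 0, 1500]) cube([250, 100, 100]);
translate([350, 0, 0]) cube([100, 100, 2100]);


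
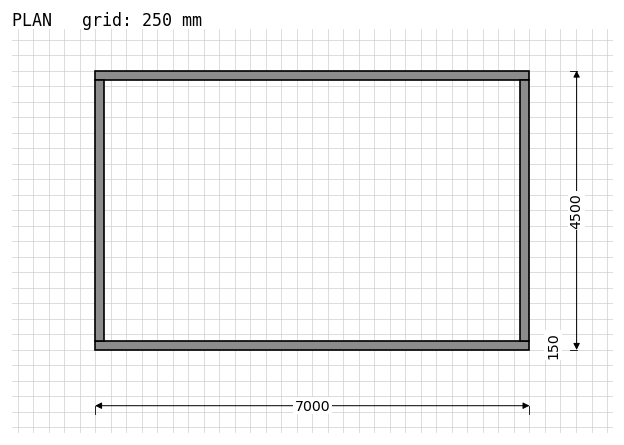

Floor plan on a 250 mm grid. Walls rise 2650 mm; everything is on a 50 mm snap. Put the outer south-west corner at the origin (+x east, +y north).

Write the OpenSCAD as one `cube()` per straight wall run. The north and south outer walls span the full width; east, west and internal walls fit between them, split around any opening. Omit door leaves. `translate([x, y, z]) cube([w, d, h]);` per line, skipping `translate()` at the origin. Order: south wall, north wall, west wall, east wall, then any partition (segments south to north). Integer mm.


cube([7000, 150, 2650]);
translate([0, 4350, 0]) cube([7000, 150, 2650]);
translate([0, 150, 0]) cube([150, 4200, 2650]);
translate([6850, 150, 0]) cube([150, 4200, 2650]);


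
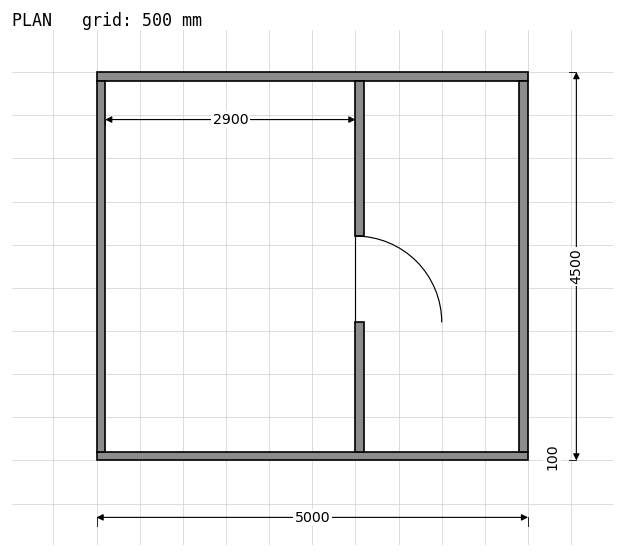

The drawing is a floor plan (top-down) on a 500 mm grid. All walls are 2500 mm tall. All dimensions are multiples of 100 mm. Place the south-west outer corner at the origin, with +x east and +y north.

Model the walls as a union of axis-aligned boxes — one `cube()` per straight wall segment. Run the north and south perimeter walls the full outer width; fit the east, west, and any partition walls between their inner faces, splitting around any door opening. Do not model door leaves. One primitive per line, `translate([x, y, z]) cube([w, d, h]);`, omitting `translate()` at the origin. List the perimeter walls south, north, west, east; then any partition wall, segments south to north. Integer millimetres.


cube([5000, 100, 2500]);
translate([0, 4400, 0]) cube([5000, 100, 2500]);
translate([0, 100, 0]) cube([100, 4300, 2500]);
translate([4900, 100, 0]) cube([100, 4300, 2500]);
translate([3000, 100, 0]) cube([100, 1500, 2500]);
translate([3000, 2600, 0]) cube([100, 1800, 2500]);


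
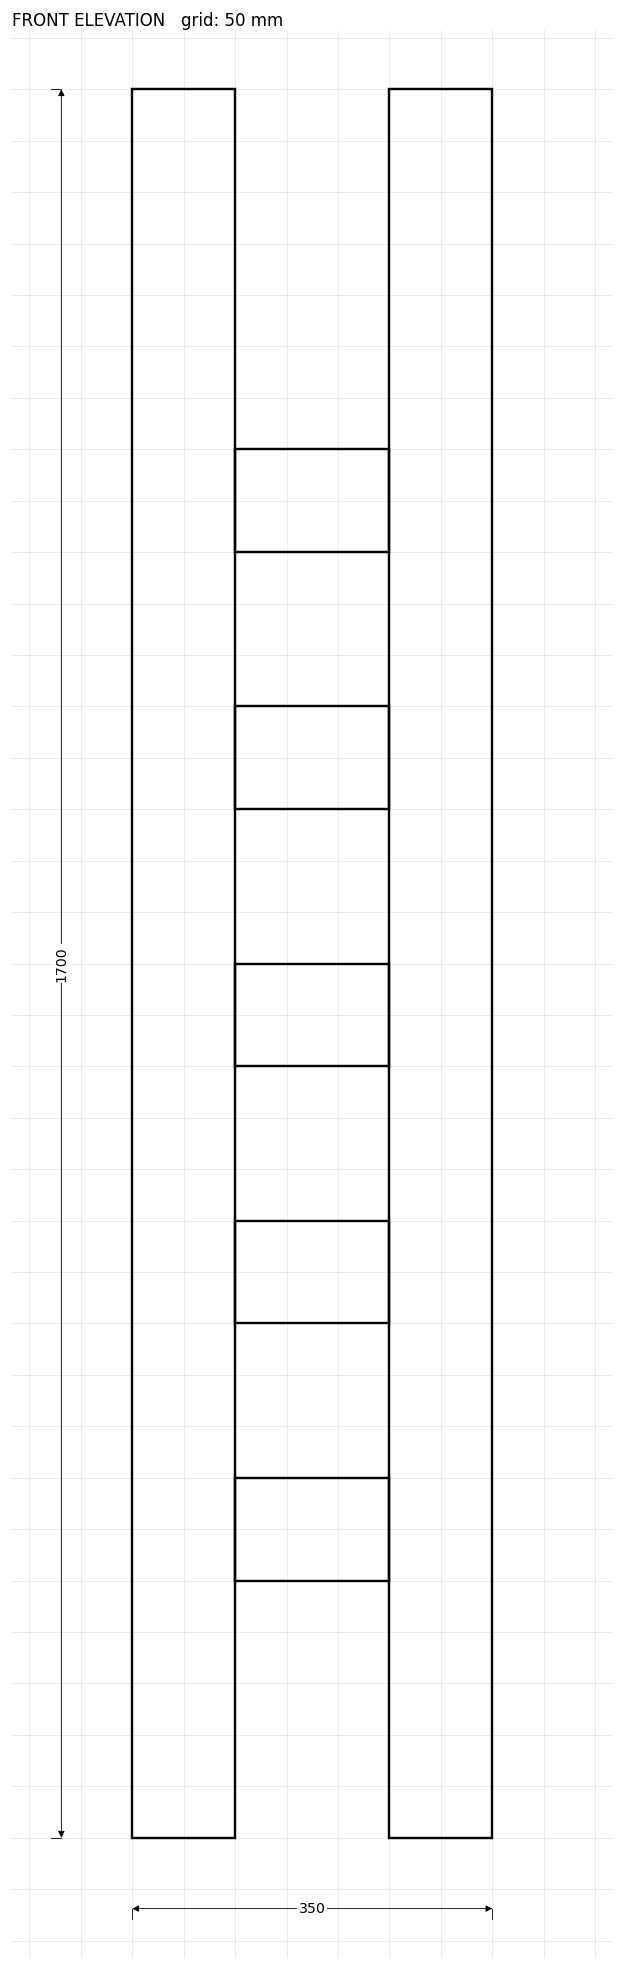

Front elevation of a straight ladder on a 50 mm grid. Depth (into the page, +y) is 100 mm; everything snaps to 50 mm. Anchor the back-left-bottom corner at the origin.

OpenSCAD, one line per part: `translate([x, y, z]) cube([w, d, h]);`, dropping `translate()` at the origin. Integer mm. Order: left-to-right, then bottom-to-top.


cube([100, 100, 1700]);
translate([100, 0, 250]) cube([150, 100, 100]);
translate([100, 0, 500]) cube([150, 100, 100]);
translate([100, 0, 750]) cube([150, 100, 100]);
translate([100, 0, 1000]) cube([150, 100, 100]);
translate([100, 0, 1250]) cube([150, 100, 100]);
translate([250, 0, 0]) cube([100, 100, 1700]);


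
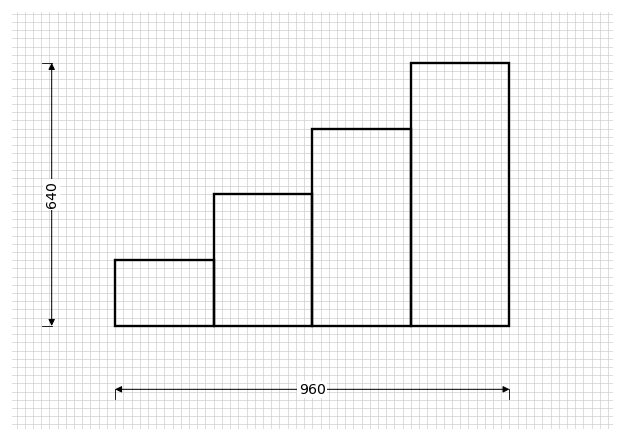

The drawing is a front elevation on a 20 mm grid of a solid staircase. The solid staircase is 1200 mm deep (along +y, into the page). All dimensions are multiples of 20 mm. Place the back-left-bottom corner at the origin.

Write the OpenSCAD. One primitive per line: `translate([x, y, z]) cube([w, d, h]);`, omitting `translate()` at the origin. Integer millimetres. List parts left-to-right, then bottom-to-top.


cube([240, 1200, 160]);
translate([240, 0, 0]) cube([240, 1200, 320]);
translate([480, 0, 0]) cube([240, 1200, 480]);
translate([720, 0, 0]) cube([240, 1200, 640]);


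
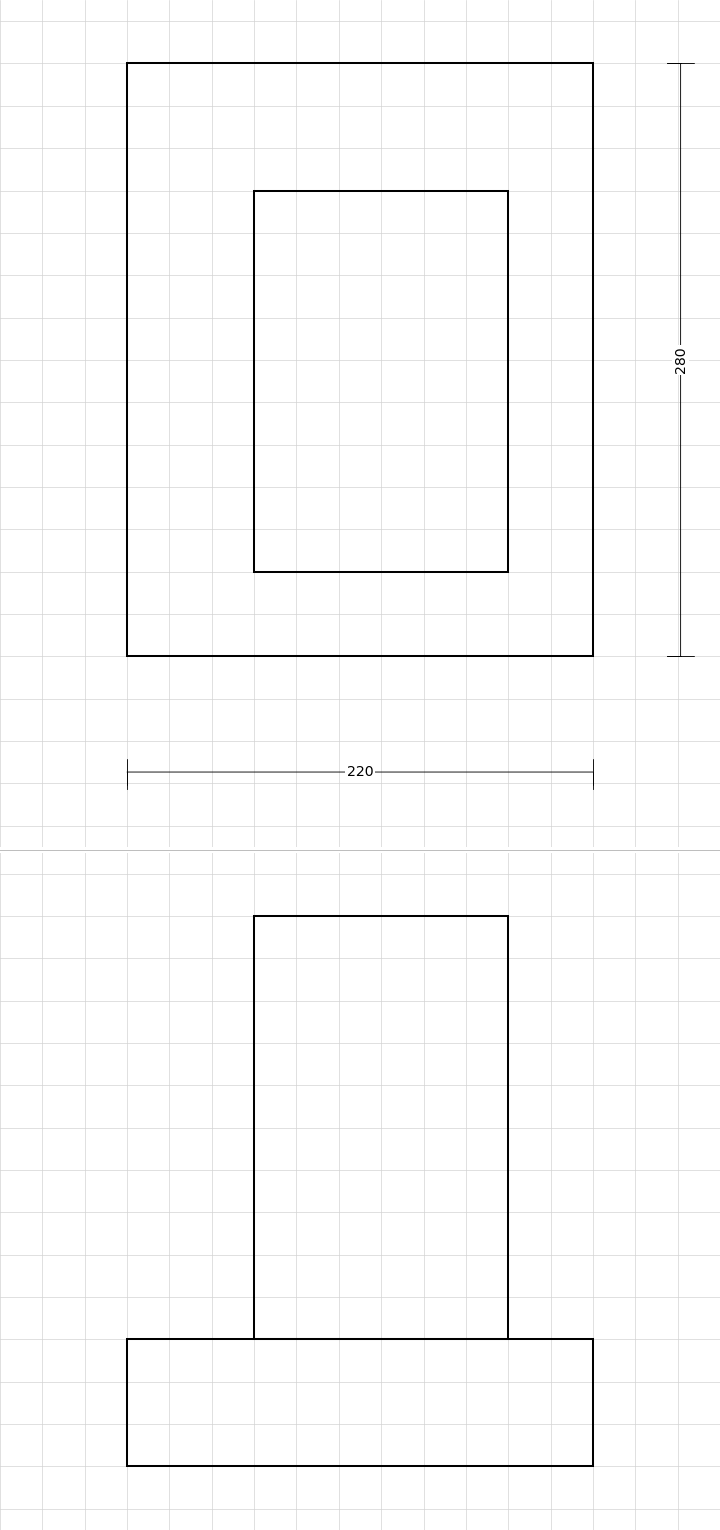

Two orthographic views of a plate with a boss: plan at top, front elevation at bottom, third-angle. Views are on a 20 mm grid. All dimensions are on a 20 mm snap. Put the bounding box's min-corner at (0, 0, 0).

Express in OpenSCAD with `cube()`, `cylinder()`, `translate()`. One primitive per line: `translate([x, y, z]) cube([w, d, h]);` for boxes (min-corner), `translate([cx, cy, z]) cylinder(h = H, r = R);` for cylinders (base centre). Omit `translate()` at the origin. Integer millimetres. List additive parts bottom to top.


cube([220, 280, 60]);
translate([60, 40, 60]) cube([120, 180, 200]);
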